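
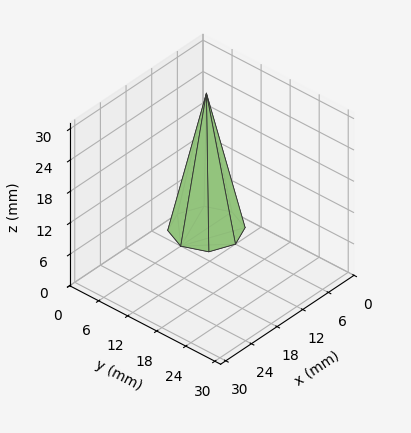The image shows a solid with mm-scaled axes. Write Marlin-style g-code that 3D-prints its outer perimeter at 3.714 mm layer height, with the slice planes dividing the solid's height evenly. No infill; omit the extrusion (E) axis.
Reading the render: the shape is a regular 8-sided pyramid, base circumscribed radius ≈ 6 mm, apex at z ≈ 26 mm (dimensions read to the nearest mm from the axis ticks). For the g-code, the solid's height is divided into equal slices at the stated Δz and each level perimeter traced with G1 moves after a G0 lift.

; perimeter-only toolpath
G21 ; units = mm
G90 ; absolute positioning
G28 ; home
; layer 1
G0 Z3.714
G0 X11.143 Y6.000
G1 X9.637 Y9.637
G1 X6.000 Y11.143
G1 X2.363 Y9.637
G1 X0.857 Y6.000
G1 X2.363 Y2.363
G1 X6.000 Y0.857
G1 X9.637 Y2.363
G1 X11.143 Y6.000
; layer 2
G0 Z7.429
G0 X10.286 Y6.000
G1 X9.031 Y9.031
G1 X6.000 Y10.286
G1 X2.969 Y9.031
G1 X1.714 Y6.000
G1 X2.969 Y2.969
G1 X6.000 Y1.714
G1 X9.031 Y2.969
G1 X10.286 Y6.000
; layer 3
G0 Z11.143
G0 X9.429 Y6.000
G1 X8.425 Y8.425
G1 X6.000 Y9.429
G1 X3.575 Y8.425
G1 X2.571 Y6.000
G1 X3.575 Y3.575
G1 X6.000 Y2.571
G1 X8.425 Y3.575
G1 X9.429 Y6.000
; layer 4
G0 Z14.857
G0 X8.571 Y6.000
G1 X7.818 Y7.818
G1 X6.000 Y8.571
G1 X4.182 Y7.818
G1 X3.429 Y6.000
G1 X4.182 Y4.182
G1 X6.000 Y3.429
G1 X7.818 Y4.182
G1 X8.571 Y6.000
; layer 5
G0 Z18.571
G0 X7.714 Y6.000
G1 X7.212 Y7.212
G1 X6.000 Y7.714
G1 X4.788 Y7.212
G1 X4.286 Y6.000
G1 X4.788 Y4.788
G1 X6.000 Y4.286
G1 X7.212 Y4.788
G1 X7.714 Y6.000
; layer 6
G0 Z22.286
G0 X6.857 Y6.000
G1 X6.606 Y6.606
G1 X6.000 Y6.857
G1 X5.394 Y6.606
G1 X5.143 Y6.000
G1 X5.394 Y5.394
G1 X6.000 Y5.143
G1 X6.606 Y5.394
G1 X6.857 Y6.000
M2 ; end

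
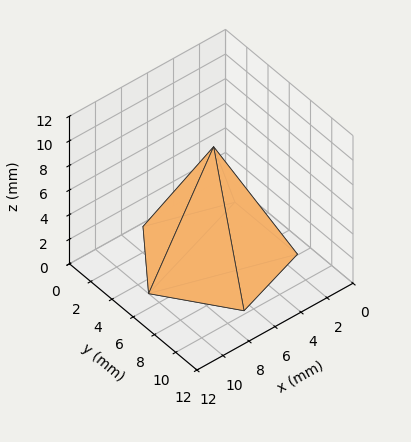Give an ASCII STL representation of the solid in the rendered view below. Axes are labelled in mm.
Reading the render: the shape is a regular 5-sided pyramid, base circumscribed radius ≈ 5 mm, apex at z ≈ 9 mm (dimensions read to the nearest mm from the axis ticks). For the STL, each face is triangulated and given an outward normal.

solid part
  facet normal 0.0000 0.0000 -1.0000
    outer loop
      vertex 0.955 7.939 0.000
      vertex 6.545 9.755 0.000
      vertex 10.000 5.000 0.000
    endloop
  endfacet
  facet normal 0.0000 0.0000 -1.0000
    outer loop
      vertex 0.955 2.061 0.000
      vertex 0.955 7.939 0.000
      vertex 10.000 5.000 0.000
    endloop
  endfacet
  facet normal 0.0000 0.0000 -1.0000
    outer loop
      vertex 6.545 0.245 0.000
      vertex 0.955 2.061 0.000
      vertex 10.000 5.000 0.000
    endloop
  endfacet
  facet normal 0.7379 0.5362 0.4099
    outer loop
      vertex 10.000 5.000 0.000
      vertex 6.545 9.755 0.000
      vertex 5.000 5.000 9.000
    endloop
  endfacet
  facet normal -0.2818 0.8675 0.4099
    outer loop
      vertex 6.545 9.755 0.000
      vertex 0.955 7.939 0.000
      vertex 5.000 5.000 9.000
    endloop
  endfacet
  facet normal -0.9121 0.0000 0.4099
    outer loop
      vertex 0.955 7.939 0.000
      vertex 0.955 2.061 0.000
      vertex 5.000 5.000 9.000
    endloop
  endfacet
  facet normal -0.2818 -0.8675 0.4099
    outer loop
      vertex 0.955 2.061 0.000
      vertex 6.545 0.245 0.000
      vertex 5.000 5.000 9.000
    endloop
  endfacet
  facet normal 0.7379 -0.5362 0.4099
    outer loop
      vertex 6.545 0.245 0.000
      vertex 10.000 5.000 0.000
      vertex 5.000 5.000 9.000
    endloop
  endfacet
endsolid part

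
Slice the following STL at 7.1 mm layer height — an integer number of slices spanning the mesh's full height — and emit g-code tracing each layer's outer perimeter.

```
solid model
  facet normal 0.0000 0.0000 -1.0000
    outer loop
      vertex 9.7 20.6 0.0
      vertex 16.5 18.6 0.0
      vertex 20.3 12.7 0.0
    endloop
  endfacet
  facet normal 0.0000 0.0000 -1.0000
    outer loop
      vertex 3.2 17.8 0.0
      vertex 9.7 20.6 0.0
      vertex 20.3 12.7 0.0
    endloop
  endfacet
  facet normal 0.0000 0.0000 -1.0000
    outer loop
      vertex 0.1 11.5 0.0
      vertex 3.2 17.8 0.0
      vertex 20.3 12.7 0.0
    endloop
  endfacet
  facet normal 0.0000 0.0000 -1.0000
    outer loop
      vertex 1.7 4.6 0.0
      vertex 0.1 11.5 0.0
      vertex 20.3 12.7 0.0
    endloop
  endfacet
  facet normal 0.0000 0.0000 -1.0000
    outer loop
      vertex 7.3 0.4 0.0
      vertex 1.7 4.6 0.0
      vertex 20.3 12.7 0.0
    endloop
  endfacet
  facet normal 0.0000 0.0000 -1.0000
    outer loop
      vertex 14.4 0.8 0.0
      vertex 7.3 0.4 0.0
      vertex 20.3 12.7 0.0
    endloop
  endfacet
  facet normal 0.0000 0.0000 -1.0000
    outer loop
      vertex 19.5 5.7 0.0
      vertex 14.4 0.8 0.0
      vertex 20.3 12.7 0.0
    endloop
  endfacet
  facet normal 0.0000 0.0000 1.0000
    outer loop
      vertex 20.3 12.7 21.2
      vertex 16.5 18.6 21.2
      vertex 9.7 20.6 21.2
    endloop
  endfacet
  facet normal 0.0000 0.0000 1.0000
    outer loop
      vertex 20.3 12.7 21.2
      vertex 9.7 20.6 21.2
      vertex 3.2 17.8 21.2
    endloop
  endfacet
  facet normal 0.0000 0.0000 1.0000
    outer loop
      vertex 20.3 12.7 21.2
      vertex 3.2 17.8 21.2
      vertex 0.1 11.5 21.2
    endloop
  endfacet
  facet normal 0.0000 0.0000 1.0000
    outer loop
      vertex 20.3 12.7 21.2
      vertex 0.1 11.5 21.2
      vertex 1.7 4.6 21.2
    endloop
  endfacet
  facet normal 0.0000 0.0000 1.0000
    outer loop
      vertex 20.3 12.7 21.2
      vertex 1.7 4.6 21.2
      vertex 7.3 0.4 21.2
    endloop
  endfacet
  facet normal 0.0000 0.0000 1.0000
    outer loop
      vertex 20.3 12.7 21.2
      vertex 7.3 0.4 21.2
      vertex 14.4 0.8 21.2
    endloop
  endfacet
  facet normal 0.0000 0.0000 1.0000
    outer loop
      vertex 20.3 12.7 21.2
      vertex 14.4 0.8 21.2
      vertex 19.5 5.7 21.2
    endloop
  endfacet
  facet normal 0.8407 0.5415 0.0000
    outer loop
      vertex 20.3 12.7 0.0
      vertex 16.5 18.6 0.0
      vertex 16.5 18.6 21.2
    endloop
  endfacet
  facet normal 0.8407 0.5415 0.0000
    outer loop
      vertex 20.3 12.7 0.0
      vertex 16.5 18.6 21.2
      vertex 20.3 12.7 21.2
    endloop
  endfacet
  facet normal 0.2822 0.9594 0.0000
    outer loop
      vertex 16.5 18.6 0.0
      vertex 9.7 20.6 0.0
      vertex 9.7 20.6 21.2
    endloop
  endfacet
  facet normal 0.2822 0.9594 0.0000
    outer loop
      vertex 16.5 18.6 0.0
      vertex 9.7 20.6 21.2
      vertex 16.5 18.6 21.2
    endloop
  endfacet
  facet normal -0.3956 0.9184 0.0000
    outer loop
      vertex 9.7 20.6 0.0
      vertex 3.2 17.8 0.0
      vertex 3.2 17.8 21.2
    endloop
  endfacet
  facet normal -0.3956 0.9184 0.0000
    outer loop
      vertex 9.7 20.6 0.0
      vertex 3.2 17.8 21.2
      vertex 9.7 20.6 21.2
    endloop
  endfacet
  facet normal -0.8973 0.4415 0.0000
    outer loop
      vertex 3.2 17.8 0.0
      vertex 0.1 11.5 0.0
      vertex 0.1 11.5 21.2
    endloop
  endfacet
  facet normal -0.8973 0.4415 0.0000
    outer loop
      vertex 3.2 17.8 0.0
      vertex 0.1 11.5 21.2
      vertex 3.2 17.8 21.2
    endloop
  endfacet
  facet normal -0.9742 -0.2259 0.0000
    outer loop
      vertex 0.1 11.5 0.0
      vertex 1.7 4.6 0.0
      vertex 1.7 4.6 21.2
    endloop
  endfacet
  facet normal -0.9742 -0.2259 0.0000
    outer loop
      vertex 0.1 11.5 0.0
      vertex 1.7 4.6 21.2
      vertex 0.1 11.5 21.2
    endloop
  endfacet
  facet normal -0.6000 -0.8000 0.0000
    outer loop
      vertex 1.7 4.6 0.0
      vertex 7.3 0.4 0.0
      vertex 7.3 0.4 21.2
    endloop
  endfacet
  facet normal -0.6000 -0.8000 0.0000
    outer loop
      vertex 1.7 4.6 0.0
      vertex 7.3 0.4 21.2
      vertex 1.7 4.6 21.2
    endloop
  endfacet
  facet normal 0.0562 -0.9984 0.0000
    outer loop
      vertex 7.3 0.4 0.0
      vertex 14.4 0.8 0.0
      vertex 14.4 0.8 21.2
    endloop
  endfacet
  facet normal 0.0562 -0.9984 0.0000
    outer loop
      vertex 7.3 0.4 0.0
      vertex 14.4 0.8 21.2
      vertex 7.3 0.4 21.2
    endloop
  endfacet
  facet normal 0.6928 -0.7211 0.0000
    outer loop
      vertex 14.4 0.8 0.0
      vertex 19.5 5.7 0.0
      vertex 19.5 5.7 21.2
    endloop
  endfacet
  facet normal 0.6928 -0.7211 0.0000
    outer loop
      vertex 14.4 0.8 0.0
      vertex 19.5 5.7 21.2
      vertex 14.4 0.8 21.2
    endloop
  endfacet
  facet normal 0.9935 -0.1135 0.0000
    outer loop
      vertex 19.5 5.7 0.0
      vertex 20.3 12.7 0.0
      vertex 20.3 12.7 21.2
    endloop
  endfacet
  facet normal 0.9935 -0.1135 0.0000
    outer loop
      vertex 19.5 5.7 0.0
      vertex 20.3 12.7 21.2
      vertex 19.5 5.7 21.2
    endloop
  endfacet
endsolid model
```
; perimeter-only toolpath
G21 ; units = mm
G90 ; absolute positioning
G28 ; home
; layer 1
G0 Z7.1
G0 X20.3 Y12.7
G1 X16.5 Y18.6
G1 X9.7 Y20.6
G1 X3.2 Y17.8
G1 X0.1 Y11.5
G1 X1.7 Y4.6
G1 X7.3 Y0.4
G1 X14.4 Y0.8
G1 X19.5 Y5.7
G1 X20.3 Y12.7
; layer 2
G0 Z14.1
G0 X20.3 Y12.7
G1 X16.5 Y18.6
G1 X9.7 Y20.6
G1 X3.2 Y17.8
G1 X0.1 Y11.5
G1 X1.7 Y4.6
G1 X7.3 Y0.4
G1 X14.4 Y0.8
G1 X19.5 Y5.7
G1 X20.3 Y12.7
; layer 3
G0 Z21.2
G0 X20.3 Y12.7
G1 X16.5 Y18.6
G1 X9.7 Y20.6
G1 X3.2 Y17.8
G1 X0.1 Y11.5
G1 X1.7 Y4.6
G1 X7.3 Y0.4
G1 X14.4 Y0.8
G1 X19.5 Y5.7
G1 X20.3 Y12.7
M2 ; end

The solid is a regular 9-sided prism (a cylinder approximated with 9 flat sides), circumscribed radius ≈ 10.3 mm, height ≈ 21.2 mm. Slicing at Δz = 7.1 mm — 3 equal slices spanning the solid's height, so layer i sits at z = i·h/3 — gives 3 non-empty perimeters. Each is a 9-segment closed polygon; G0 lifts to the layer z and rapids to the start vertex, then G1 traces the edges.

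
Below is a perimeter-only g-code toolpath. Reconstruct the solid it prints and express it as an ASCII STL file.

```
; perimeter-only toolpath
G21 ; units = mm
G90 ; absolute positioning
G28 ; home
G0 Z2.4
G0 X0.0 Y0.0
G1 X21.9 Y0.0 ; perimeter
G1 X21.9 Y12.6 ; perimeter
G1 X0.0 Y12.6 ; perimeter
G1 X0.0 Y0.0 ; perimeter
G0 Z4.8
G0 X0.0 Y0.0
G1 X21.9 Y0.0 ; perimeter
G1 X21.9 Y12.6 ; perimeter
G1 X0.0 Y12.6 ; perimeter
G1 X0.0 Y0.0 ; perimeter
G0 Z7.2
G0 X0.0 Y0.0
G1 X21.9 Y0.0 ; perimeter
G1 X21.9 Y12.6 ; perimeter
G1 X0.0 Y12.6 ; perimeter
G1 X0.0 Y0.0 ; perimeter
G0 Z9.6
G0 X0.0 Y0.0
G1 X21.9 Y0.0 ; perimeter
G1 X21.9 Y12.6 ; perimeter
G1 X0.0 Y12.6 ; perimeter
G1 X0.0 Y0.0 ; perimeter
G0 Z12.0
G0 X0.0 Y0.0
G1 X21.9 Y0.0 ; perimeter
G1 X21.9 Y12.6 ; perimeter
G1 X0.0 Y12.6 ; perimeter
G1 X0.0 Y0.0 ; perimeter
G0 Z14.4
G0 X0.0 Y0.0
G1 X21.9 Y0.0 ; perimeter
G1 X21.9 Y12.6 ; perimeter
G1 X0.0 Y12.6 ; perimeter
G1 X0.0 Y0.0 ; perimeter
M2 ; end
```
solid part
  facet normal 0.0000 0.0000 -1.0000
    outer loop
      vertex 21.9 12.6 0.0
      vertex 21.9 0.0 0.0
      vertex 0.0 0.0 0.0
    endloop
  endfacet
  facet normal 0.0000 0.0000 -1.0000
    outer loop
      vertex 0.0 12.6 0.0
      vertex 21.9 12.6 0.0
      vertex 0.0 0.0 0.0
    endloop
  endfacet
  facet normal 0.0000 0.0000 1.0000
    outer loop
      vertex 0.0 0.0 14.4
      vertex 21.9 0.0 14.4
      vertex 21.9 12.6 14.4
    endloop
  endfacet
  facet normal 0.0000 0.0000 1.0000
    outer loop
      vertex 0.0 0.0 14.4
      vertex 21.9 12.6 14.4
      vertex 0.0 12.6 14.4
    endloop
  endfacet
  facet normal 0.0000 -1.0000 0.0000
    outer loop
      vertex 0.0 0.0 0.0
      vertex 21.9 0.0 0.0
      vertex 21.9 0.0 14.4
    endloop
  endfacet
  facet normal 0.0000 -1.0000 0.0000
    outer loop
      vertex 0.0 0.0 0.0
      vertex 21.9 0.0 14.4
      vertex 0.0 0.0 14.4
    endloop
  endfacet
  facet normal 0.0000 1.0000 0.0000
    outer loop
      vertex 21.9 12.6 14.4
      vertex 21.9 12.6 0.0
      vertex 0.0 12.6 0.0
    endloop
  endfacet
  facet normal 0.0000 1.0000 0.0000
    outer loop
      vertex 0.0 12.6 14.4
      vertex 21.9 12.6 14.4
      vertex 0.0 12.6 0.0
    endloop
  endfacet
  facet normal -1.0000 0.0000 0.0000
    outer loop
      vertex 0.0 12.6 14.4
      vertex 0.0 12.6 0.0
      vertex 0.0 0.0 0.0
    endloop
  endfacet
  facet normal -1.0000 0.0000 0.0000
    outer loop
      vertex 0.0 0.0 14.4
      vertex 0.0 12.6 14.4
      vertex 0.0 0.0 0.0
    endloop
  endfacet
  facet normal 1.0000 0.0000 0.0000
    outer loop
      vertex 21.9 0.0 0.0
      vertex 21.9 12.6 0.0
      vertex 21.9 12.6 14.4
    endloop
  endfacet
  facet normal 1.0000 0.0000 0.0000
    outer loop
      vertex 21.9 0.0 0.0
      vertex 21.9 12.6 14.4
      vertex 21.9 0.0 14.4
    endloop
  endfacet
endsolid part

The G0 Z moves step by Δz≈2.4 mm. Every layer's G1 loop is the same polygon, so the solid is a straight extrusion of it from z=0 to z≈14.4. Closing with flat bottom and top caps and triangulating gives 12 facets — a rectangular box, roughly 21.9 × 12.6 mm footprint and 14.4 mm tall.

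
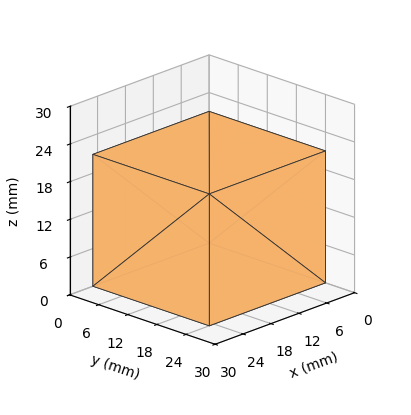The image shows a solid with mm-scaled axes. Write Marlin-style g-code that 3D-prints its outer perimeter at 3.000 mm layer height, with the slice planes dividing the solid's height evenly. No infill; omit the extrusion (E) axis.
Reading the render: the shape is a rectangular box, roughly 25 × 24 mm footprint and 21 mm tall (dimensions read to the nearest mm from the axis ticks). For the g-code, the solid's height is divided into equal slices at the stated Δz and each level perimeter traced with G1 moves after a G0 lift.

; perimeter-only toolpath
G21 ; units = mm
G90 ; absolute positioning
G28 ; home
; layer 1
G0 Z3.000
G0 X0.000 Y0.000
G1 X25.000 Y0.000
G1 X25.000 Y24.000
G1 X0.000 Y24.000
G1 X0.000 Y0.000
; layer 2
G0 Z6.000
G0 X0.000 Y0.000
G1 X25.000 Y0.000
G1 X25.000 Y24.000
G1 X0.000 Y24.000
G1 X0.000 Y0.000
; layer 3
G0 Z9.000
G0 X0.000 Y0.000
G1 X25.000 Y0.000
G1 X25.000 Y24.000
G1 X0.000 Y24.000
G1 X0.000 Y0.000
; layer 4
G0 Z12.000
G0 X0.000 Y0.000
G1 X25.000 Y0.000
G1 X25.000 Y24.000
G1 X0.000 Y24.000
G1 X0.000 Y0.000
; layer 5
G0 Z15.000
G0 X0.000 Y0.000
G1 X25.000 Y0.000
G1 X25.000 Y24.000
G1 X0.000 Y24.000
G1 X0.000 Y0.000
; layer 6
G0 Z18.000
G0 X0.000 Y0.000
G1 X25.000 Y0.000
G1 X25.000 Y24.000
G1 X0.000 Y24.000
G1 X0.000 Y0.000
; layer 7
G0 Z21.000
G0 X0.000 Y0.000
G1 X25.000 Y0.000
G1 X25.000 Y24.000
G1 X0.000 Y24.000
G1 X0.000 Y0.000
M2 ; end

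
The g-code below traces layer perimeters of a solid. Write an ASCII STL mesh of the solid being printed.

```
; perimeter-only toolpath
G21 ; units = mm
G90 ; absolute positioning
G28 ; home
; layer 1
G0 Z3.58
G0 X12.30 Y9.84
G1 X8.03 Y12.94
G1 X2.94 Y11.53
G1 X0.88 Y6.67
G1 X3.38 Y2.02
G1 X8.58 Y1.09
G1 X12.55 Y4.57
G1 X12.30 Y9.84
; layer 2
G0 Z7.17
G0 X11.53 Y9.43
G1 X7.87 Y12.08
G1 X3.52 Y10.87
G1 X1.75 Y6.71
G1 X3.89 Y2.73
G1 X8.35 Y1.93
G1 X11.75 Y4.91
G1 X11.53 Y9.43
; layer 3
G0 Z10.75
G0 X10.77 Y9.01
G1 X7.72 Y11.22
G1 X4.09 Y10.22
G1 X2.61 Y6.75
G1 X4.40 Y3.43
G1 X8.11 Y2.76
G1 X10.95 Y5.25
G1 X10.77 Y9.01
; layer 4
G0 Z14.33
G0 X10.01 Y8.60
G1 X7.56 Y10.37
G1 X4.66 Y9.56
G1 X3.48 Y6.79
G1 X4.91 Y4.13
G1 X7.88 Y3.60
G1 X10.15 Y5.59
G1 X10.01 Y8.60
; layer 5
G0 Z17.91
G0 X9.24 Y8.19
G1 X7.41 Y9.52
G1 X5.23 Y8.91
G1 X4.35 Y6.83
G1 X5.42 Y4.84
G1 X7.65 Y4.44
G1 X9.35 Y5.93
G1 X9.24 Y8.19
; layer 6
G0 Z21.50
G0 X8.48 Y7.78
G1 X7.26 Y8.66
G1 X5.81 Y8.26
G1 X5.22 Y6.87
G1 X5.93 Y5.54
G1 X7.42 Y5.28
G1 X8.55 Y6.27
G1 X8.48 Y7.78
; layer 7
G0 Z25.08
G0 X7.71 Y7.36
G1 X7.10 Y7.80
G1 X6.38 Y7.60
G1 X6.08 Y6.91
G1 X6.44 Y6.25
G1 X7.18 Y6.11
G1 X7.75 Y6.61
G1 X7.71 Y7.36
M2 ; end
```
solid part
  facet normal 0.0000 0.0000 -1.0000
    outer loop
      vertex 2.37 12.18 0.00
      vertex 8.18 13.79 0.00
      vertex 13.06 10.25 0.00
    endloop
  endfacet
  facet normal 0.0000 0.0000 -1.0000
    outer loop
      vertex 0.01 6.63 0.00
      vertex 2.37 12.18 0.00
      vertex 13.06 10.25 0.00
    endloop
  endfacet
  facet normal 0.0000 0.0000 -1.0000
    outer loop
      vertex 2.87 1.32 0.00
      vertex 0.01 6.63 0.00
      vertex 13.06 10.25 0.00
    endloop
  endfacet
  facet normal 0.0000 0.0000 -1.0000
    outer loop
      vertex 8.81 0.25 0.00
      vertex 2.87 1.32 0.00
      vertex 13.06 10.25 0.00
    endloop
  endfacet
  facet normal 0.0000 0.0000 -1.0000
    outer loop
      vertex 13.35 4.23 0.00
      vertex 8.81 0.25 0.00
      vertex 13.06 10.25 0.00
    endloop
  endfacet
  facet normal 0.5737 0.7908 0.2134
    outer loop
      vertex 13.06 10.25 0.00
      vertex 8.18 13.79 0.00
      vertex 6.95 6.95 28.66
    endloop
  endfacet
  facet normal -0.2609 0.9415 0.2135
    outer loop
      vertex 8.18 13.79 0.00
      vertex 2.37 12.18 0.00
      vertex 6.95 6.95 28.66
    endloop
  endfacet
  facet normal -0.8991 0.3823 0.2134
    outer loop
      vertex 2.37 12.18 0.00
      vertex 0.01 6.63 0.00
      vertex 6.95 6.95 28.66
    endloop
  endfacet
  facet normal -0.8601 -0.4633 0.2135
    outer loop
      vertex 0.01 6.63 0.00
      vertex 2.87 1.32 0.00
      vertex 6.95 6.95 28.66
    endloop
  endfacet
  facet normal -0.1732 -0.9615 0.2135
    outer loop
      vertex 2.87 1.32 0.00
      vertex 8.81 0.25 0.00
      vertex 6.95 6.95 28.66
    endloop
  endfacet
  facet normal 0.6440 -0.7346 0.2135
    outer loop
      vertex 8.81 0.25 0.00
      vertex 13.35 4.23 0.00
      vertex 6.95 6.95 28.66
    endloop
  endfacet
  facet normal 0.9758 0.0470 0.2134
    outer loop
      vertex 13.35 4.23 0.00
      vertex 13.06 10.25 0.00
      vertex 6.95 6.95 28.66
    endloop
  endfacet
endsolid part

The G0 Z moves step by Δz≈3.58 mm. The G1 loops shrink linearly with z, so the solid tapers from its base footprint up to z≈28.7. Closing with a flat bottom cap and the tapered top and triangulating gives 12 facets — a regular 7-sided pyramid, base circumscribed radius ≈ 6.95 mm, apex at z ≈ 28.7 mm.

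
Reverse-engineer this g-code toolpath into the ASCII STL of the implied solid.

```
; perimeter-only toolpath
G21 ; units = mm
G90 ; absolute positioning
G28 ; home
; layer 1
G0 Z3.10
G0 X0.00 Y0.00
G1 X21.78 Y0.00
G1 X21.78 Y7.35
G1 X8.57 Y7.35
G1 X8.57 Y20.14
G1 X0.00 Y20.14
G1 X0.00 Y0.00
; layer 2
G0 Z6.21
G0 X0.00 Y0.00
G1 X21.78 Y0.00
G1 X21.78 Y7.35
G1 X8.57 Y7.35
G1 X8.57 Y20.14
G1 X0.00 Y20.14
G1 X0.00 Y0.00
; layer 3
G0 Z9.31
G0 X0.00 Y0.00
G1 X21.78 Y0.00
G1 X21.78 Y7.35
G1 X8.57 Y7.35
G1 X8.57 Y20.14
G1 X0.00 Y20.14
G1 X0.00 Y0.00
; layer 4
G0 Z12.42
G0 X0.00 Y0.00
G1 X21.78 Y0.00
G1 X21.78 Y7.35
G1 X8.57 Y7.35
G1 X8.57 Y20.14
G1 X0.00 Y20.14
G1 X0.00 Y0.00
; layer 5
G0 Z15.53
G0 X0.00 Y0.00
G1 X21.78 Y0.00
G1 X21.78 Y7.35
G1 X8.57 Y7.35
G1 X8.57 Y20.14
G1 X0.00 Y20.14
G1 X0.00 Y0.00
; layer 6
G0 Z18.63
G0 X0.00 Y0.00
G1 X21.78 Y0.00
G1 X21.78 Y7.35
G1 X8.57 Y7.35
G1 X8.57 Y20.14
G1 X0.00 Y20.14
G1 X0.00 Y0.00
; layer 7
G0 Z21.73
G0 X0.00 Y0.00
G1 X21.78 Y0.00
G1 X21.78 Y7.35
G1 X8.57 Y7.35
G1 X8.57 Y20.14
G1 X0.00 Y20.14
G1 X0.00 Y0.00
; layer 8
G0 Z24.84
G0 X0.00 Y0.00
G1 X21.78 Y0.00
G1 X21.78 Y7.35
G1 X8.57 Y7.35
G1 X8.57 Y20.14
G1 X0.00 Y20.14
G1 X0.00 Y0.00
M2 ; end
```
solid part
  facet normal 0.0000 0.0000 -1.0000
    outer loop
      vertex 21.78 7.35 0.00
      vertex 21.78 0.00 0.00
      vertex 0.00 0.00 0.00
    endloop
  endfacet
  facet normal 0.0000 0.0000 -1.0000
    outer loop
      vertex 8.57 7.35 0.00
      vertex 21.78 7.35 0.00
      vertex 0.00 0.00 0.00
    endloop
  endfacet
  facet normal 0.0000 0.0000 -1.0000
    outer loop
      vertex 8.57 20.14 0.00
      vertex 8.57 7.35 0.00
      vertex 0.00 0.00 0.00
    endloop
  endfacet
  facet normal 0.0000 0.0000 -1.0000
    outer loop
      vertex 0.00 20.14 0.00
      vertex 8.57 20.14 0.00
      vertex 0.00 0.00 0.00
    endloop
  endfacet
  facet normal 0.0000 0.0000 1.0000
    outer loop
      vertex 0.00 0.00 24.84
      vertex 21.78 0.00 24.84
      vertex 21.78 7.35 24.84
    endloop
  endfacet
  facet normal 0.0000 0.0000 1.0000
    outer loop
      vertex 0.00 0.00 24.84
      vertex 21.78 7.35 24.84
      vertex 8.57 7.35 24.84
    endloop
  endfacet
  facet normal 0.0000 0.0000 1.0000
    outer loop
      vertex 0.00 0.00 24.84
      vertex 8.57 7.35 24.84
      vertex 8.57 20.14 24.84
    endloop
  endfacet
  facet normal 0.0000 0.0000 1.0000
    outer loop
      vertex 0.00 0.00 24.84
      vertex 8.57 20.14 24.84
      vertex 0.00 20.14 24.84
    endloop
  endfacet
  facet normal 0.0000 -1.0000 0.0000
    outer loop
      vertex 0.00 0.00 0.00
      vertex 21.78 0.00 0.00
      vertex 21.78 0.00 24.84
    endloop
  endfacet
  facet normal 0.0000 -1.0000 0.0000
    outer loop
      vertex 0.00 0.00 0.00
      vertex 21.78 0.00 24.84
      vertex 0.00 0.00 24.84
    endloop
  endfacet
  facet normal 1.0000 0.0000 0.0000
    outer loop
      vertex 21.78 0.00 0.00
      vertex 21.78 7.35 0.00
      vertex 21.78 7.35 24.84
    endloop
  endfacet
  facet normal 1.0000 0.0000 0.0000
    outer loop
      vertex 21.78 0.00 0.00
      vertex 21.78 7.35 24.84
      vertex 21.78 0.00 24.84
    endloop
  endfacet
  facet normal 0.0000 1.0000 0.0000
    outer loop
      vertex 21.78 7.35 0.00
      vertex 8.57 7.35 0.00
      vertex 8.57 7.35 24.84
    endloop
  endfacet
  facet normal 0.0000 1.0000 0.0000
    outer loop
      vertex 21.78 7.35 0.00
      vertex 8.57 7.35 24.84
      vertex 21.78 7.35 24.84
    endloop
  endfacet
  facet normal 1.0000 0.0000 0.0000
    outer loop
      vertex 8.57 7.35 0.00
      vertex 8.57 20.14 0.00
      vertex 8.57 20.14 24.84
    endloop
  endfacet
  facet normal 1.0000 0.0000 0.0000
    outer loop
      vertex 8.57 7.35 0.00
      vertex 8.57 20.14 24.84
      vertex 8.57 7.35 24.84
    endloop
  endfacet
  facet normal 0.0000 1.0000 0.0000
    outer loop
      vertex 8.57 20.14 0.00
      vertex 0.00 20.14 0.00
      vertex 0.00 20.14 24.84
    endloop
  endfacet
  facet normal 0.0000 1.0000 0.0000
    outer loop
      vertex 8.57 20.14 0.00
      vertex 0.00 20.14 24.84
      vertex 8.57 20.14 24.84
    endloop
  endfacet
  facet normal -1.0000 0.0000 0.0000
    outer loop
      vertex 0.00 20.14 0.00
      vertex 0.00 0.00 0.00
      vertex 0.00 0.00 24.84
    endloop
  endfacet
  facet normal -1.0000 0.0000 0.0000
    outer loop
      vertex 0.00 20.14 0.00
      vertex 0.00 0.00 24.84
      vertex 0.00 20.14 24.84
    endloop
  endfacet
endsolid part

The G0 Z moves step by Δz≈3.10 mm. Every layer's G1 loop is the same polygon, so the solid is a straight extrusion of it from z=0 to z≈24.8. Closing with flat bottom and top caps and triangulating gives 20 facets — an L-shaped prism: outer 21.8 × 20.1 mm, arm thicknesses ≈ 7.35 mm (horizontal) and 8.57 mm (vertical), extruded 24.8 mm in z.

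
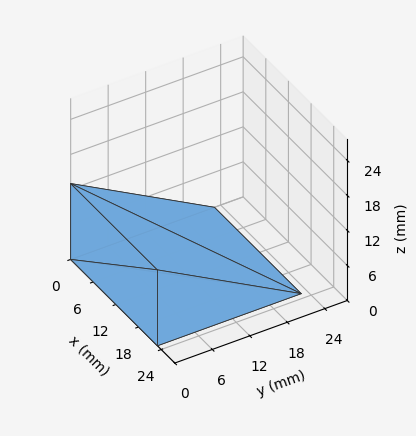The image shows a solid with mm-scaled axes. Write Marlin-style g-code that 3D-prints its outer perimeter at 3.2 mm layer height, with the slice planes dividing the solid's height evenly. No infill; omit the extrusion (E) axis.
Reading the render: the shape is a wedge (ramp): 23 × 23 mm base, rising to 13 mm along the y=0 edge and sloping linearly to z=0 at y=23 (dimensions read to the nearest mm from the axis ticks). For the g-code, the solid's height is divided into equal slices at the stated Δz and each level perimeter traced with G1 moves after a G0 lift.

; perimeter-only toolpath
G21 ; units = mm
G90 ; absolute positioning
G28 ; home
; layer 1
G0 Z3.2
G0 X0.0 Y0.0
G1 X23.0 Y0.0
G1 X23.0 Y17.2
G1 X0.0 Y17.2
G1 X0.0 Y0.0
; layer 2
G0 Z6.5
G0 X0.0 Y0.0
G1 X23.0 Y0.0
G1 X23.0 Y11.5
G1 X0.0 Y11.5
G1 X0.0 Y0.0
; layer 3
G0 Z9.8
G0 X0.0 Y0.0
G1 X23.0 Y0.0
G1 X23.0 Y5.8
G1 X0.0 Y5.8
G1 X0.0 Y0.0
M2 ; end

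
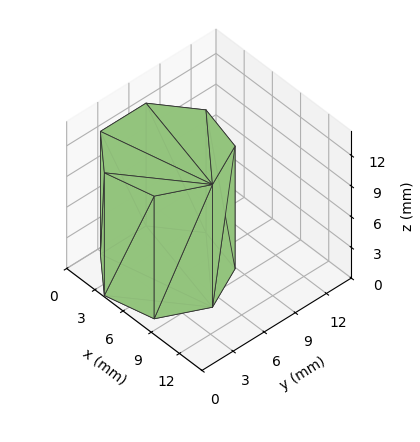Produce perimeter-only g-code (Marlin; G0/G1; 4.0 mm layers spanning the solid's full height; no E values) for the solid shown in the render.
Reading the render: the shape is a regular 7-sided prism (a cylinder approximated with 7 flat sides), circumscribed radius ≈ 5 mm, height ≈ 12 mm (dimensions read to the nearest mm from the axis ticks). For the g-code, the solid's height is divided into equal slices at the stated Δz and each level perimeter traced with G1 moves after a G0 lift.

; perimeter-only toolpath
G21 ; units = mm
G90 ; absolute positioning
G28 ; home
; layer 1
G0 Z4.0
G0 X10.0 Y5.0
G1 X8.1 Y8.9
G1 X3.9 Y9.9
G1 X0.5 Y7.2
G1 X0.5 Y2.8
G1 X3.9 Y0.1
G1 X8.1 Y1.1
G1 X10.0 Y5.0
; layer 2
G0 Z8.0
G0 X10.0 Y5.0
G1 X8.1 Y8.9
G1 X3.9 Y9.9
G1 X0.5 Y7.2
G1 X0.5 Y2.8
G1 X3.9 Y0.1
G1 X8.1 Y1.1
G1 X10.0 Y5.0
; layer 3
G0 Z12.0
G0 X10.0 Y5.0
G1 X8.1 Y8.9
G1 X3.9 Y9.9
G1 X0.5 Y7.2
G1 X0.5 Y2.8
G1 X3.9 Y0.1
G1 X8.1 Y1.1
G1 X10.0 Y5.0
M2 ; end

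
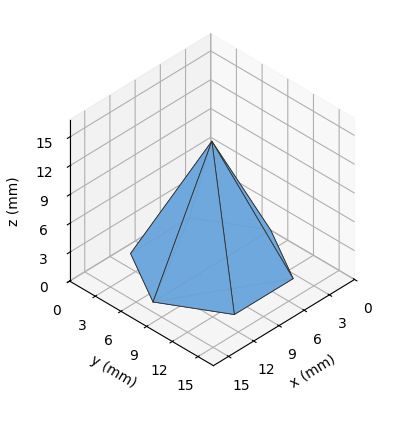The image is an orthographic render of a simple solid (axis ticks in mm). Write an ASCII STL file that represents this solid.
Reading the render: the shape is a regular 6-sided pyramid, base circumscribed radius ≈ 7 mm, apex at z ≈ 13 mm (dimensions read to the nearest mm from the axis ticks). For the STL, each face is triangulated and given an outward normal.

solid part
  facet normal 0.0000 0.0000 -1.0000
    outer loop
      vertex 3.50 13.06 0.00
      vertex 10.50 13.06 0.00
      vertex 14.00 7.00 0.00
    endloop
  endfacet
  facet normal 0.0000 0.0000 -1.0000
    outer loop
      vertex 0.00 7.00 0.00
      vertex 3.50 13.06 0.00
      vertex 14.00 7.00 0.00
    endloop
  endfacet
  facet normal 0.0000 0.0000 -1.0000
    outer loop
      vertex 3.50 0.94 0.00
      vertex 0.00 7.00 0.00
      vertex 14.00 7.00 0.00
    endloop
  endfacet
  facet normal 0.0000 0.0000 -1.0000
    outer loop
      vertex 10.50 0.94 0.00
      vertex 3.50 0.94 0.00
      vertex 14.00 7.00 0.00
    endloop
  endfacet
  facet normal 0.7848 0.4533 0.4226
    outer loop
      vertex 14.00 7.00 0.00
      vertex 10.50 13.06 0.00
      vertex 7.00 7.00 13.00
    endloop
  endfacet
  facet normal 0.0000 0.9064 0.4225
    outer loop
      vertex 10.50 13.06 0.00
      vertex 3.50 13.06 0.00
      vertex 7.00 7.00 13.00
    endloop
  endfacet
  facet normal -0.7848 0.4533 0.4226
    outer loop
      vertex 3.50 13.06 0.00
      vertex 0.00 7.00 0.00
      vertex 7.00 7.00 13.00
    endloop
  endfacet
  facet normal -0.7848 -0.4533 0.4226
    outer loop
      vertex 0.00 7.00 0.00
      vertex 3.50 0.94 0.00
      vertex 7.00 7.00 13.00
    endloop
  endfacet
  facet normal 0.0000 -0.9064 0.4225
    outer loop
      vertex 3.50 0.94 0.00
      vertex 10.50 0.94 0.00
      vertex 7.00 7.00 13.00
    endloop
  endfacet
  facet normal 0.7848 -0.4533 0.4226
    outer loop
      vertex 10.50 0.94 0.00
      vertex 14.00 7.00 0.00
      vertex 7.00 7.00 13.00
    endloop
  endfacet
endsolid part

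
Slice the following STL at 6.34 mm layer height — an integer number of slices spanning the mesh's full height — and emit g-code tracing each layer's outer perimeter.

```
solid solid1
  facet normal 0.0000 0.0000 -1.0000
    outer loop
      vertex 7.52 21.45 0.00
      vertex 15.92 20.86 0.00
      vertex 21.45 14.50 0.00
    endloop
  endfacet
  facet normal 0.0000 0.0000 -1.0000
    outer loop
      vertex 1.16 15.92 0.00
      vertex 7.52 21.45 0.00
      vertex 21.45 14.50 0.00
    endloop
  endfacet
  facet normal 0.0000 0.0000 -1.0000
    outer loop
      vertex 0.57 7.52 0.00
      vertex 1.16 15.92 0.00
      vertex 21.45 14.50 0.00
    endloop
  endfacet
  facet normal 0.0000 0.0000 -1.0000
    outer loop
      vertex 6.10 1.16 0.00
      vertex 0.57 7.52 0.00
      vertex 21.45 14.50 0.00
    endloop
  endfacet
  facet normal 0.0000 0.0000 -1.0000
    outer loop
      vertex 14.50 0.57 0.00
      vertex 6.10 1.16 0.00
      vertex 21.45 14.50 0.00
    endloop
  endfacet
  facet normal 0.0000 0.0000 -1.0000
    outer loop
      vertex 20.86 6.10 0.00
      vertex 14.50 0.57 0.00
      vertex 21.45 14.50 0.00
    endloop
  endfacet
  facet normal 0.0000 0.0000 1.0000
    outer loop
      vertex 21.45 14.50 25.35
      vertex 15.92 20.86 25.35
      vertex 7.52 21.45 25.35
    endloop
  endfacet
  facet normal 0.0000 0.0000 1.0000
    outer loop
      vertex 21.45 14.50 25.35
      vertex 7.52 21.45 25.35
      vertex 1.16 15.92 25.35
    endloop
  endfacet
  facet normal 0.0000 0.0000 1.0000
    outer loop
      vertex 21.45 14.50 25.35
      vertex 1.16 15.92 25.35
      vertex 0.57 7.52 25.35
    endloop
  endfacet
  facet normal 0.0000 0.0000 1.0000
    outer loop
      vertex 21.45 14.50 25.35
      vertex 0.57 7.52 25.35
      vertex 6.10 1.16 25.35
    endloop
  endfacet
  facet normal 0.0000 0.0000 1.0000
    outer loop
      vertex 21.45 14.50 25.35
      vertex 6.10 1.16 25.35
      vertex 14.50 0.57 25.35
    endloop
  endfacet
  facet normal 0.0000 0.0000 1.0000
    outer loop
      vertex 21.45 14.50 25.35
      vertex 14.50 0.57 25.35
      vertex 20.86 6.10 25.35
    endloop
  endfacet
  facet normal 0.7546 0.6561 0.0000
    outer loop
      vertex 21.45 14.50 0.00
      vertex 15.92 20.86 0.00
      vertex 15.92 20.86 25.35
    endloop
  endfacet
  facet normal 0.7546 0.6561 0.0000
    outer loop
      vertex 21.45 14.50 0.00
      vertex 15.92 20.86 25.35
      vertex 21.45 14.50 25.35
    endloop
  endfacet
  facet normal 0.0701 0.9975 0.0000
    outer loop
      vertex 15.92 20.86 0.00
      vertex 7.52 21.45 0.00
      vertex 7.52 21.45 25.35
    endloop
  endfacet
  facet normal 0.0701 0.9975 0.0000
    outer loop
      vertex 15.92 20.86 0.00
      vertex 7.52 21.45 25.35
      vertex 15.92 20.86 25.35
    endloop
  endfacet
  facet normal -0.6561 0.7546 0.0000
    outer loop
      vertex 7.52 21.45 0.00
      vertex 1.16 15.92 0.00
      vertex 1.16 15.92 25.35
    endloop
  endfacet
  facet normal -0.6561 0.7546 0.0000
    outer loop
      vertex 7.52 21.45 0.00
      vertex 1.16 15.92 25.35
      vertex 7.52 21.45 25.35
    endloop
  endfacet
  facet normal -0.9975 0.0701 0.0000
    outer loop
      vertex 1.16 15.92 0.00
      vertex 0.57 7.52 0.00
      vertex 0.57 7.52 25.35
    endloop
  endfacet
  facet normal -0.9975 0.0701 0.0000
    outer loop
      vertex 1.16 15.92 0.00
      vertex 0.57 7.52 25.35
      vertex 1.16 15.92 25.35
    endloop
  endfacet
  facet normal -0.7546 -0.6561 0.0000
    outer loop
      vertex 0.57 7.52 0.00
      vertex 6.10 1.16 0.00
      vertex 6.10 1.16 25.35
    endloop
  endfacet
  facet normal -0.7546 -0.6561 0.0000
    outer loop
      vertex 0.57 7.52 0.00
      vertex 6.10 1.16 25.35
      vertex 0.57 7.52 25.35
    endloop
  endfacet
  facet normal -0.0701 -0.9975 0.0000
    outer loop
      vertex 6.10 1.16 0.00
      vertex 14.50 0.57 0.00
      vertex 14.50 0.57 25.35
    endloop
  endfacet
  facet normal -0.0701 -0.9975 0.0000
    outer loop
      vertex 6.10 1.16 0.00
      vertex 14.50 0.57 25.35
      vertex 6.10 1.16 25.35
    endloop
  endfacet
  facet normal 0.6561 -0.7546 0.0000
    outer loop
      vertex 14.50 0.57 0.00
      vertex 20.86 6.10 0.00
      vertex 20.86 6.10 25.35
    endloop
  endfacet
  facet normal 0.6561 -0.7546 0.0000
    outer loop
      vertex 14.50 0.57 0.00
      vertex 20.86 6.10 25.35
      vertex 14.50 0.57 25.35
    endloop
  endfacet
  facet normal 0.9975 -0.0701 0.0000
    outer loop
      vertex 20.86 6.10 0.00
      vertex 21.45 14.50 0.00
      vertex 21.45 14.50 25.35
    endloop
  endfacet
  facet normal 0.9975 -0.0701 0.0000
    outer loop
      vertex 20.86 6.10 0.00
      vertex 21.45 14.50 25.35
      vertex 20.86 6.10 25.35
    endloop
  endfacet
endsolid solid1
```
; perimeter-only toolpath
G21 ; units = mm
G90 ; absolute positioning
G28 ; home
; layer 1
G0 Z6.34
G0 X21.45 Y14.50
G1 X15.92 Y20.86
G1 X7.52 Y21.45
G1 X1.16 Y15.92
G1 X0.57 Y7.52
G1 X6.10 Y1.16
G1 X14.50 Y0.57
G1 X20.86 Y6.10
G1 X21.45 Y14.50
; layer 2
G0 Z12.68
G0 X21.45 Y14.50
G1 X15.92 Y20.86
G1 X7.52 Y21.45
G1 X1.16 Y15.92
G1 X0.57 Y7.52
G1 X6.10 Y1.16
G1 X14.50 Y0.57
G1 X20.86 Y6.10
G1 X21.45 Y14.50
; layer 3
G0 Z19.01
G0 X21.45 Y14.50
G1 X15.92 Y20.86
G1 X7.52 Y21.45
G1 X1.16 Y15.92
G1 X0.57 Y7.52
G1 X6.10 Y1.16
G1 X14.50 Y0.57
G1 X20.86 Y6.10
G1 X21.45 Y14.50
; layer 4
G0 Z25.35
G0 X21.45 Y14.50
G1 X15.92 Y20.86
G1 X7.52 Y21.45
G1 X1.16 Y15.92
G1 X0.57 Y7.52
G1 X6.10 Y1.16
G1 X14.50 Y0.57
G1 X20.86 Y6.10
G1 X21.45 Y14.50
M2 ; end

The solid is a regular 8-sided prism (a cylinder approximated with 8 flat sides), circumscribed radius ≈ 11 mm, height ≈ 25.4 mm. Slicing at Δz = 6.34 mm — 4 equal slices spanning the solid's height, so layer i sits at z = i·h/4 — gives 4 non-empty perimeters. Each is a 8-segment closed polygon; G0 lifts to the layer z and rapids to the start vertex, then G1 traces the edges.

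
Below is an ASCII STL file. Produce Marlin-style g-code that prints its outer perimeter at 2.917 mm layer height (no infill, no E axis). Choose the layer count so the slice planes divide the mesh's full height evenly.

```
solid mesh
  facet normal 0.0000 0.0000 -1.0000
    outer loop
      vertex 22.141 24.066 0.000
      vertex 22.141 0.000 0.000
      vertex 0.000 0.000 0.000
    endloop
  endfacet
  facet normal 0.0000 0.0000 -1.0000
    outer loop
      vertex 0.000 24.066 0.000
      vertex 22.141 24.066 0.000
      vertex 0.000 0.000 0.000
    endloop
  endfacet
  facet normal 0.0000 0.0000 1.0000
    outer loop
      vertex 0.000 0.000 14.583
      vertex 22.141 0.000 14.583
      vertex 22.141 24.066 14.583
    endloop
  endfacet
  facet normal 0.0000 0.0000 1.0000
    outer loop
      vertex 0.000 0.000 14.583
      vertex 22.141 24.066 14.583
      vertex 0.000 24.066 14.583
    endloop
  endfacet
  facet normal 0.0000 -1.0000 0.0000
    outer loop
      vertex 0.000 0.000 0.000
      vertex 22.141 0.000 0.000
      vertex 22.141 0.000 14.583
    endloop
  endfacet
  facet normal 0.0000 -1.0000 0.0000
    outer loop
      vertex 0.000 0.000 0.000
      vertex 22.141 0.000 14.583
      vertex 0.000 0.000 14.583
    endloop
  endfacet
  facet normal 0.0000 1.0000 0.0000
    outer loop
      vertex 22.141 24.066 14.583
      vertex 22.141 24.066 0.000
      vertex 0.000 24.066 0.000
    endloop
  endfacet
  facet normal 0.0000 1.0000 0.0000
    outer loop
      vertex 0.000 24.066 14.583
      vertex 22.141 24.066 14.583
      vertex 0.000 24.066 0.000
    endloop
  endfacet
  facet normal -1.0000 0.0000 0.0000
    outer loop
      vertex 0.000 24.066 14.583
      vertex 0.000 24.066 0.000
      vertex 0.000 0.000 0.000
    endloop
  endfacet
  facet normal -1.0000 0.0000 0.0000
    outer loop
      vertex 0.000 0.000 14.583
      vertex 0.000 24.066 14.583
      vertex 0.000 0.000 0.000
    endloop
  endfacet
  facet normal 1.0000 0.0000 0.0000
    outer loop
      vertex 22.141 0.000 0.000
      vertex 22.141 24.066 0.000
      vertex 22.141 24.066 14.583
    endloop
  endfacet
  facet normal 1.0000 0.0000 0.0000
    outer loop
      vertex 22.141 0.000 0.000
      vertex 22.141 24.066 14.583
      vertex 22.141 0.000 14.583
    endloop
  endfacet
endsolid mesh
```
; perimeter-only toolpath
G21 ; units = mm
G90 ; absolute positioning
G28 ; home
; layer 1
G0 Z2.917
G0 X0.000 Y0.000
G1 X22.141 Y0.000
G1 X22.141 Y24.066
G1 X0.000 Y24.066
G1 X0.000 Y0.000
; layer 2
G0 Z5.833
G0 X0.000 Y0.000
G1 X22.141 Y0.000
G1 X22.141 Y24.066
G1 X0.000 Y24.066
G1 X0.000 Y0.000
; layer 3
G0 Z8.750
G0 X0.000 Y0.000
G1 X22.141 Y0.000
G1 X22.141 Y24.066
G1 X0.000 Y24.066
G1 X0.000 Y0.000
; layer 4
G0 Z11.666
G0 X0.000 Y0.000
G1 X22.141 Y0.000
G1 X22.141 Y24.066
G1 X0.000 Y24.066
G1 X0.000 Y0.000
; layer 5
G0 Z14.583
G0 X0.000 Y0.000
G1 X22.141 Y0.000
G1 X22.141 Y24.066
G1 X0.000 Y24.066
G1 X0.000 Y0.000
M2 ; end

The solid is a rectangular box, roughly 22.1 × 24.1 mm footprint and 14.6 mm tall. Slicing at Δz = 2.917 mm — 5 equal slices spanning the solid's height, so layer i sits at z = i·h/5 — gives 5 non-empty perimeters. Each is a 4-segment closed polygon; G0 lifts to the layer z and rapids to the start vertex, then G1 traces the edges.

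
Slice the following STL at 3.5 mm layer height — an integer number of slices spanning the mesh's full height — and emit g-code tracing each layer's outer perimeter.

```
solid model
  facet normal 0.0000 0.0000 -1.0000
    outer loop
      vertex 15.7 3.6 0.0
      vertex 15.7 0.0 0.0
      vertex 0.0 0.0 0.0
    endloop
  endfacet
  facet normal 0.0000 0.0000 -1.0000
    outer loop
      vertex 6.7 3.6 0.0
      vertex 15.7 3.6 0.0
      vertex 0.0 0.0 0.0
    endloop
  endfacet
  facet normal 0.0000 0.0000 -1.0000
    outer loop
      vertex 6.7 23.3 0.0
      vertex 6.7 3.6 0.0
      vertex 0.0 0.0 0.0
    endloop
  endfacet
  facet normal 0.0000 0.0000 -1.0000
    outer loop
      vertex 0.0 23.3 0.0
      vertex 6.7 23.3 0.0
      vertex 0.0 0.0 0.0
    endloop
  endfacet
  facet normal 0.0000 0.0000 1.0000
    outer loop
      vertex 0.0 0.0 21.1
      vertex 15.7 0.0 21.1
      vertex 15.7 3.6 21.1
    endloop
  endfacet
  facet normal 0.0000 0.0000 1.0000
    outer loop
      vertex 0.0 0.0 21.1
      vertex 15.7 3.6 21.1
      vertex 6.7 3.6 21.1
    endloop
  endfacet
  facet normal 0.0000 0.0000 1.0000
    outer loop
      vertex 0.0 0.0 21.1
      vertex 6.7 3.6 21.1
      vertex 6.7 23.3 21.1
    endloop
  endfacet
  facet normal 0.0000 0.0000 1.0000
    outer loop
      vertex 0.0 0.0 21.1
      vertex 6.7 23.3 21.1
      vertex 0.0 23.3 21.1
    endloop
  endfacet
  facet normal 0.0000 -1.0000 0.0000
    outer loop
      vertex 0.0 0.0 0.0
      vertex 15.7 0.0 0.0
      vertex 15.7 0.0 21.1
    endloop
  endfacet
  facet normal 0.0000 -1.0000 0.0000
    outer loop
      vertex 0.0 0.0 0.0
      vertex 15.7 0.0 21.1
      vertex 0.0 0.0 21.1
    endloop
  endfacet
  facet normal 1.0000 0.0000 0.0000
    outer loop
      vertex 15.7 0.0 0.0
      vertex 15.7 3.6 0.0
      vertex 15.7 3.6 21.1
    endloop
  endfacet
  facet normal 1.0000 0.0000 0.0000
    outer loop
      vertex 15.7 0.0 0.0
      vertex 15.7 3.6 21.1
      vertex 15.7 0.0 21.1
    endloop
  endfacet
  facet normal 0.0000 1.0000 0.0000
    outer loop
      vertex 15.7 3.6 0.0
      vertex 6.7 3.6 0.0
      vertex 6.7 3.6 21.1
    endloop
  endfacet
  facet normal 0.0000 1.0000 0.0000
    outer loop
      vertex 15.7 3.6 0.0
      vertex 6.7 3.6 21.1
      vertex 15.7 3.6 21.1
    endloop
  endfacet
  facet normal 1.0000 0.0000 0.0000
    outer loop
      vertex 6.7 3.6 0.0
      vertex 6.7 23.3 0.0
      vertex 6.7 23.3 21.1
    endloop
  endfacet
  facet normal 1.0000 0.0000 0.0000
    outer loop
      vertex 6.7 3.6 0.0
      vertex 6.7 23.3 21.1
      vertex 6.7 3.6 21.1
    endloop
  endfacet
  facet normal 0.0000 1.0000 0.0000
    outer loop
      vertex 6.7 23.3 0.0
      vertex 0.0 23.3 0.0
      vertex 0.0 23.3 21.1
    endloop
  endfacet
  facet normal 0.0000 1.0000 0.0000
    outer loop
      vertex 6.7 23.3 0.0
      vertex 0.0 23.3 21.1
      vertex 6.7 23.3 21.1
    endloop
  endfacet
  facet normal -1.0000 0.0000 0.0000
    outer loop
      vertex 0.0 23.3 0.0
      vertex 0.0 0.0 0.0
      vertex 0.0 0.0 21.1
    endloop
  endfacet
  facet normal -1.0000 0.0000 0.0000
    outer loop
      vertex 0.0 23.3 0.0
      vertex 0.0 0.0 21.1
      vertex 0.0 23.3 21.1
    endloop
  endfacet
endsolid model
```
; perimeter-only toolpath
G21 ; units = mm
G90 ; absolute positioning
G28 ; home
; layer 1
G0 Z3.5
G0 X0.0 Y0.0
G1 X15.7 Y0.0
G1 X15.7 Y3.6
G1 X6.7 Y3.6
G1 X6.7 Y23.3
G1 X0.0 Y23.3
G1 X0.0 Y0.0
; layer 2
G0 Z7.0
G0 X0.0 Y0.0
G1 X15.7 Y0.0
G1 X15.7 Y3.6
G1 X6.7 Y3.6
G1 X6.7 Y23.3
G1 X0.0 Y23.3
G1 X0.0 Y0.0
; layer 3
G0 Z10.6
G0 X0.0 Y0.0
G1 X15.7 Y0.0
G1 X15.7 Y3.6
G1 X6.7 Y3.6
G1 X6.7 Y23.3
G1 X0.0 Y23.3
G1 X0.0 Y0.0
; layer 4
G0 Z14.1
G0 X0.0 Y0.0
G1 X15.7 Y0.0
G1 X15.7 Y3.6
G1 X6.7 Y3.6
G1 X6.7 Y23.3
G1 X0.0 Y23.3
G1 X0.0 Y0.0
; layer 5
G0 Z17.6
G0 X0.0 Y0.0
G1 X15.7 Y0.0
G1 X15.7 Y3.6
G1 X6.7 Y3.6
G1 X6.7 Y23.3
G1 X0.0 Y23.3
G1 X0.0 Y0.0
; layer 6
G0 Z21.1
G0 X0.0 Y0.0
G1 X15.7 Y0.0
G1 X15.7 Y3.6
G1 X6.7 Y3.6
G1 X6.7 Y23.3
G1 X0.0 Y23.3
G1 X0.0 Y0.0
M2 ; end

The solid is an L-shaped prism: outer 15.7 × 23.3 mm, arm thicknesses ≈ 3.6 mm (horizontal) and 6.7 mm (vertical), extruded 21.1 mm in z. Slicing at Δz = 3.5 mm — 6 equal slices spanning the solid's height, so layer i sits at z = i·h/6 — gives 6 non-empty perimeters. Each is a 6-segment closed polygon; G0 lifts to the layer z and rapids to the start vertex, then G1 traces the edges.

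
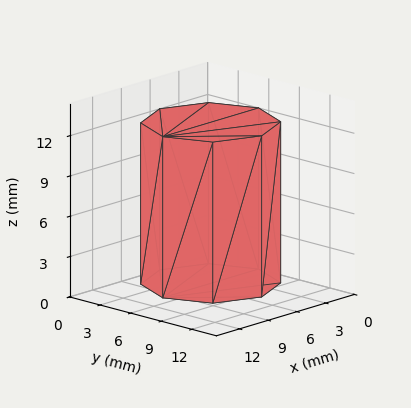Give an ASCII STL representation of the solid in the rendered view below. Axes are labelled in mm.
Reading the render: the shape is a regular 8-sided prism (a cylinder approximated with 8 flat sides), circumscribed radius ≈ 5 mm, height ≈ 12 mm (dimensions read to the nearest mm from the axis ticks). For the STL, each face is triangulated and given an outward normal.

solid part
  facet normal 0.0000 0.0000 -1.0000
    outer loop
      vertex 5.00 10.00 0.00
      vertex 8.54 8.54 0.00
      vertex 10.00 5.00 0.00
    endloop
  endfacet
  facet normal 0.0000 0.0000 -1.0000
    outer loop
      vertex 1.46 8.54 0.00
      vertex 5.00 10.00 0.00
      vertex 10.00 5.00 0.00
    endloop
  endfacet
  facet normal 0.0000 0.0000 -1.0000
    outer loop
      vertex 0.00 5.00 0.00
      vertex 1.46 8.54 0.00
      vertex 10.00 5.00 0.00
    endloop
  endfacet
  facet normal 0.0000 0.0000 -1.0000
    outer loop
      vertex 1.46 1.46 0.00
      vertex 0.00 5.00 0.00
      vertex 10.00 5.00 0.00
    endloop
  endfacet
  facet normal 0.0000 0.0000 -1.0000
    outer loop
      vertex 5.00 0.00 0.00
      vertex 1.46 1.46 0.00
      vertex 10.00 5.00 0.00
    endloop
  endfacet
  facet normal 0.0000 0.0000 -1.0000
    outer loop
      vertex 8.54 1.46 0.00
      vertex 5.00 0.00 0.00
      vertex 10.00 5.00 0.00
    endloop
  endfacet
  facet normal 0.0000 0.0000 1.0000
    outer loop
      vertex 10.00 5.00 12.00
      vertex 8.54 8.54 12.00
      vertex 5.00 10.00 12.00
    endloop
  endfacet
  facet normal 0.0000 0.0000 1.0000
    outer loop
      vertex 10.00 5.00 12.00
      vertex 5.00 10.00 12.00
      vertex 1.46 8.54 12.00
    endloop
  endfacet
  facet normal 0.0000 0.0000 1.0000
    outer loop
      vertex 10.00 5.00 12.00
      vertex 1.46 8.54 12.00
      vertex 0.00 5.00 12.00
    endloop
  endfacet
  facet normal 0.0000 0.0000 1.0000
    outer loop
      vertex 10.00 5.00 12.00
      vertex 0.00 5.00 12.00
      vertex 1.46 1.46 12.00
    endloop
  endfacet
  facet normal 0.0000 0.0000 1.0000
    outer loop
      vertex 10.00 5.00 12.00
      vertex 1.46 1.46 12.00
      vertex 5.00 0.00 12.00
    endloop
  endfacet
  facet normal 0.0000 0.0000 1.0000
    outer loop
      vertex 10.00 5.00 12.00
      vertex 5.00 0.00 12.00
      vertex 8.54 1.46 12.00
    endloop
  endfacet
  facet normal 0.9245 0.3813 0.0000
    outer loop
      vertex 10.00 5.00 0.00
      vertex 8.54 8.54 0.00
      vertex 8.54 8.54 12.00
    endloop
  endfacet
  facet normal 0.9245 0.3813 0.0000
    outer loop
      vertex 10.00 5.00 0.00
      vertex 8.54 8.54 12.00
      vertex 10.00 5.00 12.00
    endloop
  endfacet
  facet normal 0.3813 0.9245 0.0000
    outer loop
      vertex 8.54 8.54 0.00
      vertex 5.00 10.00 0.00
      vertex 5.00 10.00 12.00
    endloop
  endfacet
  facet normal 0.3813 0.9245 0.0000
    outer loop
      vertex 8.54 8.54 0.00
      vertex 5.00 10.00 12.00
      vertex 8.54 8.54 12.00
    endloop
  endfacet
  facet normal -0.3813 0.9245 0.0000
    outer loop
      vertex 5.00 10.00 0.00
      vertex 1.46 8.54 0.00
      vertex 1.46 8.54 12.00
    endloop
  endfacet
  facet normal -0.3813 0.9245 0.0000
    outer loop
      vertex 5.00 10.00 0.00
      vertex 1.46 8.54 12.00
      vertex 5.00 10.00 12.00
    endloop
  endfacet
  facet normal -0.9245 0.3813 0.0000
    outer loop
      vertex 1.46 8.54 0.00
      vertex 0.00 5.00 0.00
      vertex 0.00 5.00 12.00
    endloop
  endfacet
  facet normal -0.9245 0.3813 0.0000
    outer loop
      vertex 1.46 8.54 0.00
      vertex 0.00 5.00 12.00
      vertex 1.46 8.54 12.00
    endloop
  endfacet
  facet normal -0.9245 -0.3813 0.0000
    outer loop
      vertex 0.00 5.00 0.00
      vertex 1.46 1.46 0.00
      vertex 1.46 1.46 12.00
    endloop
  endfacet
  facet normal -0.9245 -0.3813 0.0000
    outer loop
      vertex 0.00 5.00 0.00
      vertex 1.46 1.46 12.00
      vertex 0.00 5.00 12.00
    endloop
  endfacet
  facet normal -0.3813 -0.9245 0.0000
    outer loop
      vertex 1.46 1.46 0.00
      vertex 5.00 0.00 0.00
      vertex 5.00 0.00 12.00
    endloop
  endfacet
  facet normal -0.3813 -0.9245 0.0000
    outer loop
      vertex 1.46 1.46 0.00
      vertex 5.00 0.00 12.00
      vertex 1.46 1.46 12.00
    endloop
  endfacet
  facet normal 0.3813 -0.9245 0.0000
    outer loop
      vertex 5.00 0.00 0.00
      vertex 8.54 1.46 0.00
      vertex 8.54 1.46 12.00
    endloop
  endfacet
  facet normal 0.3813 -0.9245 0.0000
    outer loop
      vertex 5.00 0.00 0.00
      vertex 8.54 1.46 12.00
      vertex 5.00 0.00 12.00
    endloop
  endfacet
  facet normal 0.9245 -0.3813 0.0000
    outer loop
      vertex 8.54 1.46 0.00
      vertex 10.00 5.00 0.00
      vertex 10.00 5.00 12.00
    endloop
  endfacet
  facet normal 0.9245 -0.3813 0.0000
    outer loop
      vertex 8.54 1.46 0.00
      vertex 10.00 5.00 12.00
      vertex 8.54 1.46 12.00
    endloop
  endfacet
endsolid part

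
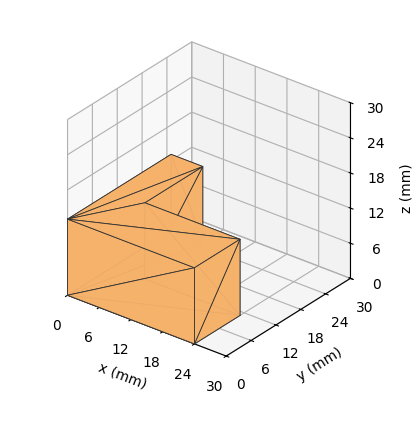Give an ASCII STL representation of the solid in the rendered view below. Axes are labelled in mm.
Reading the render: the shape is an L-shaped prism: outer 24 × 25 mm, arm thicknesses ≈ 11 mm (horizontal) and 6 mm (vertical), extruded 13 mm in z (dimensions read to the nearest mm from the axis ticks). For the STL, each face is triangulated and given an outward normal.

solid part
  facet normal 0.0000 0.0000 -1.0000
    outer loop
      vertex 24.000 11.000 0.000
      vertex 24.000 0.000 0.000
      vertex 0.000 0.000 0.000
    endloop
  endfacet
  facet normal 0.0000 0.0000 -1.0000
    outer loop
      vertex 6.000 11.000 0.000
      vertex 24.000 11.000 0.000
      vertex 0.000 0.000 0.000
    endloop
  endfacet
  facet normal 0.0000 0.0000 -1.0000
    outer loop
      vertex 6.000 25.000 0.000
      vertex 6.000 11.000 0.000
      vertex 0.000 0.000 0.000
    endloop
  endfacet
  facet normal 0.0000 0.0000 -1.0000
    outer loop
      vertex 0.000 25.000 0.000
      vertex 6.000 25.000 0.000
      vertex 0.000 0.000 0.000
    endloop
  endfacet
  facet normal 0.0000 0.0000 1.0000
    outer loop
      vertex 0.000 0.000 13.000
      vertex 24.000 0.000 13.000
      vertex 24.000 11.000 13.000
    endloop
  endfacet
  facet normal 0.0000 0.0000 1.0000
    outer loop
      vertex 0.000 0.000 13.000
      vertex 24.000 11.000 13.000
      vertex 6.000 11.000 13.000
    endloop
  endfacet
  facet normal 0.0000 0.0000 1.0000
    outer loop
      vertex 0.000 0.000 13.000
      vertex 6.000 11.000 13.000
      vertex 6.000 25.000 13.000
    endloop
  endfacet
  facet normal 0.0000 0.0000 1.0000
    outer loop
      vertex 0.000 0.000 13.000
      vertex 6.000 25.000 13.000
      vertex 0.000 25.000 13.000
    endloop
  endfacet
  facet normal 0.0000 -1.0000 0.0000
    outer loop
      vertex 0.000 0.000 0.000
      vertex 24.000 0.000 0.000
      vertex 24.000 0.000 13.000
    endloop
  endfacet
  facet normal 0.0000 -1.0000 0.0000
    outer loop
      vertex 0.000 0.000 0.000
      vertex 24.000 0.000 13.000
      vertex 0.000 0.000 13.000
    endloop
  endfacet
  facet normal 1.0000 0.0000 0.0000
    outer loop
      vertex 24.000 0.000 0.000
      vertex 24.000 11.000 0.000
      vertex 24.000 11.000 13.000
    endloop
  endfacet
  facet normal 1.0000 0.0000 0.0000
    outer loop
      vertex 24.000 0.000 0.000
      vertex 24.000 11.000 13.000
      vertex 24.000 0.000 13.000
    endloop
  endfacet
  facet normal 0.0000 1.0000 0.0000
    outer loop
      vertex 24.000 11.000 0.000
      vertex 6.000 11.000 0.000
      vertex 6.000 11.000 13.000
    endloop
  endfacet
  facet normal 0.0000 1.0000 0.0000
    outer loop
      vertex 24.000 11.000 0.000
      vertex 6.000 11.000 13.000
      vertex 24.000 11.000 13.000
    endloop
  endfacet
  facet normal 1.0000 0.0000 0.0000
    outer loop
      vertex 6.000 11.000 0.000
      vertex 6.000 25.000 0.000
      vertex 6.000 25.000 13.000
    endloop
  endfacet
  facet normal 1.0000 0.0000 0.0000
    outer loop
      vertex 6.000 11.000 0.000
      vertex 6.000 25.000 13.000
      vertex 6.000 11.000 13.000
    endloop
  endfacet
  facet normal 0.0000 1.0000 0.0000
    outer loop
      vertex 6.000 25.000 0.000
      vertex 0.000 25.000 0.000
      vertex 0.000 25.000 13.000
    endloop
  endfacet
  facet normal 0.0000 1.0000 0.0000
    outer loop
      vertex 6.000 25.000 0.000
      vertex 0.000 25.000 13.000
      vertex 6.000 25.000 13.000
    endloop
  endfacet
  facet normal -1.0000 0.0000 0.0000
    outer loop
      vertex 0.000 25.000 0.000
      vertex 0.000 0.000 0.000
      vertex 0.000 0.000 13.000
    endloop
  endfacet
  facet normal -1.0000 0.0000 0.0000
    outer loop
      vertex 0.000 25.000 0.000
      vertex 0.000 0.000 13.000
      vertex 0.000 25.000 13.000
    endloop
  endfacet
endsolid part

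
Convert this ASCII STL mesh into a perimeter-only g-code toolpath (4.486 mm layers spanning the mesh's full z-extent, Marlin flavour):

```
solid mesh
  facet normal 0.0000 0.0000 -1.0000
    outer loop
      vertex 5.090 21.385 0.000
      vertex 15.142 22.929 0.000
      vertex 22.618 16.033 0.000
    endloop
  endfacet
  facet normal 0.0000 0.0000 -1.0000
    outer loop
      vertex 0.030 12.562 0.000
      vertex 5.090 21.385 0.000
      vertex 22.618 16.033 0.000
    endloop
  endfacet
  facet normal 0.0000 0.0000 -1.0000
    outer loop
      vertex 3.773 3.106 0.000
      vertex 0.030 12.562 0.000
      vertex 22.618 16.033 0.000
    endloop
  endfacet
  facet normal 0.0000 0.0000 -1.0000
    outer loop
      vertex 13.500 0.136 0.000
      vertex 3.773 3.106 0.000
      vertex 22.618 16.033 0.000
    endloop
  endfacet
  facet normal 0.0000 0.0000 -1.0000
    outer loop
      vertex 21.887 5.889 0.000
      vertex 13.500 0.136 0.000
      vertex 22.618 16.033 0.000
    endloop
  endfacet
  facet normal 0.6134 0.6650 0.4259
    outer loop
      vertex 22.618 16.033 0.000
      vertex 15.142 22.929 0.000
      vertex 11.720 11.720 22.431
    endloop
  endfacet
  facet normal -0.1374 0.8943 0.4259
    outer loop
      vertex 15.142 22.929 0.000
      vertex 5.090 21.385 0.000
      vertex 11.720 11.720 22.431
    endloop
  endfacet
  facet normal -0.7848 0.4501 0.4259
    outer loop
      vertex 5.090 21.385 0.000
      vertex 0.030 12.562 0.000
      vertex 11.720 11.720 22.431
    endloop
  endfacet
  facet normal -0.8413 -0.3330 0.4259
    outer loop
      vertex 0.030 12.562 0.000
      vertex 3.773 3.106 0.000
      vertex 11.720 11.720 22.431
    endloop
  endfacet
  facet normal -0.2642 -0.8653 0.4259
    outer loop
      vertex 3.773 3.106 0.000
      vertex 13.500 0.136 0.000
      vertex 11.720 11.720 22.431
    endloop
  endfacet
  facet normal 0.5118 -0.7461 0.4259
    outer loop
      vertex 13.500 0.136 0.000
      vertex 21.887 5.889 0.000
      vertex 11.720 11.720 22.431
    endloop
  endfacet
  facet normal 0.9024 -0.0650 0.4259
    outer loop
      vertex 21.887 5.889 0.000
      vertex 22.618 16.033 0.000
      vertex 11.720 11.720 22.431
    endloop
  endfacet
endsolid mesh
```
; perimeter-only toolpath
G21 ; units = mm
G90 ; absolute positioning
G28 ; home
; layer 1
G0 Z4.486
G0 X20.438 Y15.170
G1 X14.458 Y20.687
G1 X6.416 Y19.452
G1 X2.368 Y12.394
G1 X5.362 Y4.829
G1 X13.144 Y2.453
G1 X19.854 Y7.055
G1 X20.438 Y15.170
; layer 2
G0 Z8.972
G0 X18.259 Y14.308
G1 X13.773 Y18.445
G1 X7.742 Y17.519
G1 X4.706 Y12.225
G1 X6.952 Y6.552
G1 X12.788 Y4.770
G1 X17.820 Y8.221
G1 X18.259 Y14.308
; layer 3
G0 Z13.459
G0 X16.079 Y13.445
G1 X13.089 Y16.204
G1 X9.068 Y15.586
G1 X7.044 Y12.057
G1 X8.541 Y8.274
G1 X12.432 Y7.086
G1 X15.787 Y9.388
G1 X16.079 Y13.445
; layer 4
G0 Z17.945
G0 X13.900 Y12.583
G1 X12.404 Y13.962
G1 X10.394 Y13.653
G1 X9.382 Y11.888
G1 X10.131 Y9.997
G1 X12.076 Y9.403
G1 X13.753 Y10.554
G1 X13.900 Y12.583
M2 ; end

The solid is a regular 7-sided pyramid, base circumscribed radius ≈ 11.7 mm, apex at z ≈ 22.4 mm. Slicing at Δz = 4.486 mm — 5 equal slices spanning the solid's height, so layer i sits at z = i·h/5 — gives 4 non-empty perimeters. Each is a 7-segment closed polygon; G0 lifts to the layer z and rapids to the start vertex, then G1 traces the edges. The cross-section shrinks linearly with z (the slice at the apex is degenerate and omitted).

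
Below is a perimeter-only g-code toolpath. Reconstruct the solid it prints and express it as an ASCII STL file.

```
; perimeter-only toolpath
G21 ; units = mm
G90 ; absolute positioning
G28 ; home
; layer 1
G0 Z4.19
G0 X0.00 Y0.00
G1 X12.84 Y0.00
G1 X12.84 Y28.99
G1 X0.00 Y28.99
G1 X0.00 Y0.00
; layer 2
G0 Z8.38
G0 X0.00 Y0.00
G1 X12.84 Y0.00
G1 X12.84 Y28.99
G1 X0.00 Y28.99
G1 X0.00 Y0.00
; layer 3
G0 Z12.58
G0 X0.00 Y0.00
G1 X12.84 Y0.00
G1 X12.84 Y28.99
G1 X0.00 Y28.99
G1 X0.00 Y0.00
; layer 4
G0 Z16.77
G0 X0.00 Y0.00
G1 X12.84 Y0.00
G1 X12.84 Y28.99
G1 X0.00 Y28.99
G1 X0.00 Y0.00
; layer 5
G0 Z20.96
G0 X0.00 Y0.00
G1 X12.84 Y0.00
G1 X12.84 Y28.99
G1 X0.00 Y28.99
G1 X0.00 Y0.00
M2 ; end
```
solid part
  facet normal 0.0000 0.0000 -1.0000
    outer loop
      vertex 12.84 28.99 0.00
      vertex 12.84 0.00 0.00
      vertex 0.00 0.00 0.00
    endloop
  endfacet
  facet normal 0.0000 0.0000 -1.0000
    outer loop
      vertex 0.00 28.99 0.00
      vertex 12.84 28.99 0.00
      vertex 0.00 0.00 0.00
    endloop
  endfacet
  facet normal 0.0000 0.0000 1.0000
    outer loop
      vertex 0.00 0.00 20.96
      vertex 12.84 0.00 20.96
      vertex 12.84 28.99 20.96
    endloop
  endfacet
  facet normal 0.0000 0.0000 1.0000
    outer loop
      vertex 0.00 0.00 20.96
      vertex 12.84 28.99 20.96
      vertex 0.00 28.99 20.96
    endloop
  endfacet
  facet normal 0.0000 -1.0000 0.0000
    outer loop
      vertex 0.00 0.00 0.00
      vertex 12.84 0.00 0.00
      vertex 12.84 0.00 20.96
    endloop
  endfacet
  facet normal 0.0000 -1.0000 0.0000
    outer loop
      vertex 0.00 0.00 0.00
      vertex 12.84 0.00 20.96
      vertex 0.00 0.00 20.96
    endloop
  endfacet
  facet normal 0.0000 1.0000 0.0000
    outer loop
      vertex 12.84 28.99 20.96
      vertex 12.84 28.99 0.00
      vertex 0.00 28.99 0.00
    endloop
  endfacet
  facet normal 0.0000 1.0000 0.0000
    outer loop
      vertex 0.00 28.99 20.96
      vertex 12.84 28.99 20.96
      vertex 0.00 28.99 0.00
    endloop
  endfacet
  facet normal -1.0000 0.0000 0.0000
    outer loop
      vertex 0.00 28.99 20.96
      vertex 0.00 28.99 0.00
      vertex 0.00 0.00 0.00
    endloop
  endfacet
  facet normal -1.0000 0.0000 0.0000
    outer loop
      vertex 0.00 0.00 20.96
      vertex 0.00 28.99 20.96
      vertex 0.00 0.00 0.00
    endloop
  endfacet
  facet normal 1.0000 0.0000 0.0000
    outer loop
      vertex 12.84 0.00 0.00
      vertex 12.84 28.99 0.00
      vertex 12.84 28.99 20.96
    endloop
  endfacet
  facet normal 1.0000 0.0000 0.0000
    outer loop
      vertex 12.84 0.00 0.00
      vertex 12.84 28.99 20.96
      vertex 12.84 0.00 20.96
    endloop
  endfacet
endsolid part

The G0 Z moves step by Δz≈4.19 mm. Every layer's G1 loop is the same polygon, so the solid is a straight extrusion of it from z=0 to z≈21. Closing with flat bottom and top caps and triangulating gives 12 facets — a rectangular box, roughly 12.8 × 29 mm footprint and 21 mm tall.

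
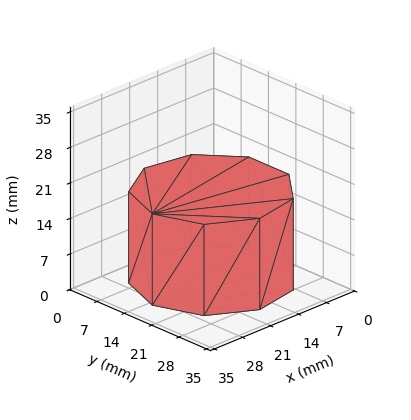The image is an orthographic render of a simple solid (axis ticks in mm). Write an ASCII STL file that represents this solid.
Reading the render: the shape is a regular 9-sided prism (a cylinder approximated with 9 flat sides), circumscribed radius ≈ 15 mm, height ≈ 18 mm (dimensions read to the nearest mm from the axis ticks). For the STL, each face is triangulated and given an outward normal.

solid part
  facet normal 0.0000 0.0000 -1.0000
    outer loop
      vertex 17.60 29.77 0.00
      vertex 26.49 24.64 0.00
      vertex 30.00 15.00 0.00
    endloop
  endfacet
  facet normal 0.0000 0.0000 -1.0000
    outer loop
      vertex 7.50 27.99 0.00
      vertex 17.60 29.77 0.00
      vertex 30.00 15.00 0.00
    endloop
  endfacet
  facet normal 0.0000 0.0000 -1.0000
    outer loop
      vertex 0.90 20.13 0.00
      vertex 7.50 27.99 0.00
      vertex 30.00 15.00 0.00
    endloop
  endfacet
  facet normal 0.0000 0.0000 -1.0000
    outer loop
      vertex 0.90 9.87 0.00
      vertex 0.90 20.13 0.00
      vertex 30.00 15.00 0.00
    endloop
  endfacet
  facet normal 0.0000 0.0000 -1.0000
    outer loop
      vertex 7.50 2.01 0.00
      vertex 0.90 9.87 0.00
      vertex 30.00 15.00 0.00
    endloop
  endfacet
  facet normal 0.0000 0.0000 -1.0000
    outer loop
      vertex 17.60 0.23 0.00
      vertex 7.50 2.01 0.00
      vertex 30.00 15.00 0.00
    endloop
  endfacet
  facet normal 0.0000 0.0000 -1.0000
    outer loop
      vertex 26.49 5.36 0.00
      vertex 17.60 0.23 0.00
      vertex 30.00 15.00 0.00
    endloop
  endfacet
  facet normal 0.0000 0.0000 1.0000
    outer loop
      vertex 30.00 15.00 18.00
      vertex 26.49 24.64 18.00
      vertex 17.60 29.77 18.00
    endloop
  endfacet
  facet normal 0.0000 0.0000 1.0000
    outer loop
      vertex 30.00 15.00 18.00
      vertex 17.60 29.77 18.00
      vertex 7.50 27.99 18.00
    endloop
  endfacet
  facet normal 0.0000 0.0000 1.0000
    outer loop
      vertex 30.00 15.00 18.00
      vertex 7.50 27.99 18.00
      vertex 0.90 20.13 18.00
    endloop
  endfacet
  facet normal 0.0000 0.0000 1.0000
    outer loop
      vertex 30.00 15.00 18.00
      vertex 0.90 20.13 18.00
      vertex 0.90 9.87 18.00
    endloop
  endfacet
  facet normal 0.0000 0.0000 1.0000
    outer loop
      vertex 30.00 15.00 18.00
      vertex 0.90 9.87 18.00
      vertex 7.50 2.01 18.00
    endloop
  endfacet
  facet normal 0.0000 0.0000 1.0000
    outer loop
      vertex 30.00 15.00 18.00
      vertex 7.50 2.01 18.00
      vertex 17.60 0.23 18.00
    endloop
  endfacet
  facet normal 0.0000 0.0000 1.0000
    outer loop
      vertex 30.00 15.00 18.00
      vertex 17.60 0.23 18.00
      vertex 26.49 5.36 18.00
    endloop
  endfacet
  facet normal 0.9397 0.3421 0.0000
    outer loop
      vertex 30.00 15.00 0.00
      vertex 26.49 24.64 0.00
      vertex 26.49 24.64 18.00
    endloop
  endfacet
  facet normal 0.9397 0.3421 0.0000
    outer loop
      vertex 30.00 15.00 0.00
      vertex 26.49 24.64 18.00
      vertex 30.00 15.00 18.00
    endloop
  endfacet
  facet normal 0.4998 0.8661 0.0000
    outer loop
      vertex 26.49 24.64 0.00
      vertex 17.60 29.77 0.00
      vertex 17.60 29.77 18.00
    endloop
  endfacet
  facet normal 0.4998 0.8661 0.0000
    outer loop
      vertex 26.49 24.64 0.00
      vertex 17.60 29.77 18.00
      vertex 26.49 24.64 18.00
    endloop
  endfacet
  facet normal -0.1736 0.9848 0.0000
    outer loop
      vertex 17.60 29.77 0.00
      vertex 7.50 27.99 0.00
      vertex 7.50 27.99 18.00
    endloop
  endfacet
  facet normal -0.1736 0.9848 0.0000
    outer loop
      vertex 17.60 29.77 0.00
      vertex 7.50 27.99 18.00
      vertex 17.60 29.77 18.00
    endloop
  endfacet
  facet normal -0.7658 0.6431 0.0000
    outer loop
      vertex 7.50 27.99 0.00
      vertex 0.90 20.13 0.00
      vertex 0.90 20.13 18.00
    endloop
  endfacet
  facet normal -0.7658 0.6431 0.0000
    outer loop
      vertex 7.50 27.99 0.00
      vertex 0.90 20.13 18.00
      vertex 7.50 27.99 18.00
    endloop
  endfacet
  facet normal -1.0000 0.0000 0.0000
    outer loop
      vertex 0.90 20.13 0.00
      vertex 0.90 9.87 0.00
      vertex 0.90 9.87 18.00
    endloop
  endfacet
  facet normal -1.0000 0.0000 0.0000
    outer loop
      vertex 0.90 20.13 0.00
      vertex 0.90 9.87 18.00
      vertex 0.90 20.13 18.00
    endloop
  endfacet
  facet normal -0.7658 -0.6431 0.0000
    outer loop
      vertex 0.90 9.87 0.00
      vertex 7.50 2.01 0.00
      vertex 7.50 2.01 18.00
    endloop
  endfacet
  facet normal -0.7658 -0.6431 0.0000
    outer loop
      vertex 0.90 9.87 0.00
      vertex 7.50 2.01 18.00
      vertex 0.90 9.87 18.00
    endloop
  endfacet
  facet normal -0.1736 -0.9848 0.0000
    outer loop
      vertex 7.50 2.01 0.00
      vertex 17.60 0.23 0.00
      vertex 17.60 0.23 18.00
    endloop
  endfacet
  facet normal -0.1736 -0.9848 0.0000
    outer loop
      vertex 7.50 2.01 0.00
      vertex 17.60 0.23 18.00
      vertex 7.50 2.01 18.00
    endloop
  endfacet
  facet normal 0.4998 -0.8661 0.0000
    outer loop
      vertex 17.60 0.23 0.00
      vertex 26.49 5.36 0.00
      vertex 26.49 5.36 18.00
    endloop
  endfacet
  facet normal 0.4998 -0.8661 0.0000
    outer loop
      vertex 17.60 0.23 0.00
      vertex 26.49 5.36 18.00
      vertex 17.60 0.23 18.00
    endloop
  endfacet
  facet normal 0.9397 -0.3421 0.0000
    outer loop
      vertex 26.49 5.36 0.00
      vertex 30.00 15.00 0.00
      vertex 30.00 15.00 18.00
    endloop
  endfacet
  facet normal 0.9397 -0.3421 0.0000
    outer loop
      vertex 26.49 5.36 0.00
      vertex 30.00 15.00 18.00
      vertex 26.49 5.36 18.00
    endloop
  endfacet
endsolid part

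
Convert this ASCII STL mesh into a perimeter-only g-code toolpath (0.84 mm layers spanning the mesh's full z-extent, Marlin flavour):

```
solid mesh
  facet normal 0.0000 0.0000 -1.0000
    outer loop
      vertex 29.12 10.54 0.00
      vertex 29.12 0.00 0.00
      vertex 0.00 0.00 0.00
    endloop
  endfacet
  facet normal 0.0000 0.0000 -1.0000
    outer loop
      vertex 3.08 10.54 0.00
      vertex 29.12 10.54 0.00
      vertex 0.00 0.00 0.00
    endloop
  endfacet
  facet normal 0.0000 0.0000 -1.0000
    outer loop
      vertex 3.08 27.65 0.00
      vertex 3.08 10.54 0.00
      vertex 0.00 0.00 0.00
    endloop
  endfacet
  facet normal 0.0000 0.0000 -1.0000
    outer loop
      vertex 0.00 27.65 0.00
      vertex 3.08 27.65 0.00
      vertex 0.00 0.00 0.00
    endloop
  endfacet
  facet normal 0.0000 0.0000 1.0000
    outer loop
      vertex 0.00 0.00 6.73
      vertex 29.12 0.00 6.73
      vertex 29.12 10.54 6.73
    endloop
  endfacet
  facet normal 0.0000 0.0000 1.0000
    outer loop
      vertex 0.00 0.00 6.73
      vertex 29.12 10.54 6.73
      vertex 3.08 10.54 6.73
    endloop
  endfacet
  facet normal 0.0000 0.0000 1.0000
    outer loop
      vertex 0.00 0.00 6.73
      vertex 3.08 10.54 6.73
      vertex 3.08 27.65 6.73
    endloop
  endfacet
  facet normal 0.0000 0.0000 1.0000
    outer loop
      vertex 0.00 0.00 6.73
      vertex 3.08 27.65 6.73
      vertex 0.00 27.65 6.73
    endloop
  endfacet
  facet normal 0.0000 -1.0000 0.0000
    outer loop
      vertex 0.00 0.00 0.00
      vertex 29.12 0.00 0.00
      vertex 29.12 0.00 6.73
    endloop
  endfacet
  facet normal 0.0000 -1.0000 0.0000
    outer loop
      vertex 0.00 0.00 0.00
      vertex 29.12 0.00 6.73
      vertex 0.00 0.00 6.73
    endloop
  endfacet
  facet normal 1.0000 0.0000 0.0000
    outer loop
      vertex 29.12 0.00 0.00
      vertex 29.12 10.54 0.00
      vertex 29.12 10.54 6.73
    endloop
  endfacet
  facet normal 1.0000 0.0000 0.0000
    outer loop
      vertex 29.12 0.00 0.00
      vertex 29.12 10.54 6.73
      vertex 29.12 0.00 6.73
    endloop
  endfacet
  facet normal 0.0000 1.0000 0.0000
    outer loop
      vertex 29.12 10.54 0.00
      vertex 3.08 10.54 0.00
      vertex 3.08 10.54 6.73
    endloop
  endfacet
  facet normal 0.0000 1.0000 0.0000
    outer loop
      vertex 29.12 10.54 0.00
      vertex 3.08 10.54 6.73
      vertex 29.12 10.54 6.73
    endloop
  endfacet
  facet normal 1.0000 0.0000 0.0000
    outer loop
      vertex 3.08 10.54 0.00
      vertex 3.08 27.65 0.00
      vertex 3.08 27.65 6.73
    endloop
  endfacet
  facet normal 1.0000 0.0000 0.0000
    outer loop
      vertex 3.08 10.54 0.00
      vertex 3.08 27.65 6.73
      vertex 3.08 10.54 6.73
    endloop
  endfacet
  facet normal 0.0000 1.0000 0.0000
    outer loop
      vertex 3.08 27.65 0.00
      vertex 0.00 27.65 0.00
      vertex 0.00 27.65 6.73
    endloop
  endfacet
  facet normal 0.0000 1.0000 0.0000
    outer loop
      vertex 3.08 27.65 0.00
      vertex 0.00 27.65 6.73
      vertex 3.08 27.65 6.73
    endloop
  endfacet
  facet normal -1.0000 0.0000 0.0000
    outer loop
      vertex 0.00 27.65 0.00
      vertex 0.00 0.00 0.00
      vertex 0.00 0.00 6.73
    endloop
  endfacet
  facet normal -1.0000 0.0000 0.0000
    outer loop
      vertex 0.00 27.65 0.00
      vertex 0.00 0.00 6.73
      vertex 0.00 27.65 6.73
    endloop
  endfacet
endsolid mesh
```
; perimeter-only toolpath
G21 ; units = mm
G90 ; absolute positioning
G28 ; home
; layer 1
G0 Z0.84
G0 X0.00 Y0.00
G1 X29.12 Y0.00
G1 X29.12 Y10.54
G1 X3.08 Y10.54
G1 X3.08 Y27.65
G1 X0.00 Y27.65
G1 X0.00 Y0.00
; layer 2
G0 Z1.68
G0 X0.00 Y0.00
G1 X29.12 Y0.00
G1 X29.12 Y10.54
G1 X3.08 Y10.54
G1 X3.08 Y27.65
G1 X0.00 Y27.65
G1 X0.00 Y0.00
; layer 3
G0 Z2.52
G0 X0.00 Y0.00
G1 X29.12 Y0.00
G1 X29.12 Y10.54
G1 X3.08 Y10.54
G1 X3.08 Y27.65
G1 X0.00 Y27.65
G1 X0.00 Y0.00
; layer 4
G0 Z3.37
G0 X0.00 Y0.00
G1 X29.12 Y0.00
G1 X29.12 Y10.54
G1 X3.08 Y10.54
G1 X3.08 Y27.65
G1 X0.00 Y27.65
G1 X0.00 Y0.00
; layer 5
G0 Z4.21
G0 X0.00 Y0.00
G1 X29.12 Y0.00
G1 X29.12 Y10.54
G1 X3.08 Y10.54
G1 X3.08 Y27.65
G1 X0.00 Y27.65
G1 X0.00 Y0.00
; layer 6
G0 Z5.05
G0 X0.00 Y0.00
G1 X29.12 Y0.00
G1 X29.12 Y10.54
G1 X3.08 Y10.54
G1 X3.08 Y27.65
G1 X0.00 Y27.65
G1 X0.00 Y0.00
; layer 7
G0 Z5.89
G0 X0.00 Y0.00
G1 X29.12 Y0.00
G1 X29.12 Y10.54
G1 X3.08 Y10.54
G1 X3.08 Y27.65
G1 X0.00 Y27.65
G1 X0.00 Y0.00
; layer 8
G0 Z6.73
G0 X0.00 Y0.00
G1 X29.12 Y0.00
G1 X29.12 Y10.54
G1 X3.08 Y10.54
G1 X3.08 Y27.65
G1 X0.00 Y27.65
G1 X0.00 Y0.00
M2 ; end

The solid is an L-shaped prism: outer 29.1 × 27.6 mm, arm thicknesses ≈ 10.5 mm (horizontal) and 3.08 mm (vertical), extruded 6.73 mm in z. Slicing at Δz = 0.84 mm — 8 equal slices spanning the solid's height, so layer i sits at z = i·h/8 — gives 8 non-empty perimeters. Each is a 6-segment closed polygon; G0 lifts to the layer z and rapids to the start vertex, then G1 traces the edges.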